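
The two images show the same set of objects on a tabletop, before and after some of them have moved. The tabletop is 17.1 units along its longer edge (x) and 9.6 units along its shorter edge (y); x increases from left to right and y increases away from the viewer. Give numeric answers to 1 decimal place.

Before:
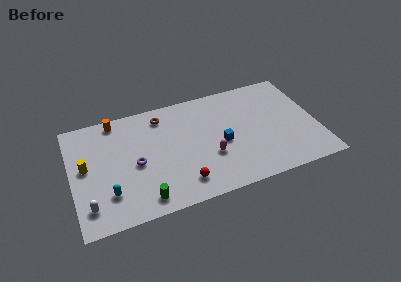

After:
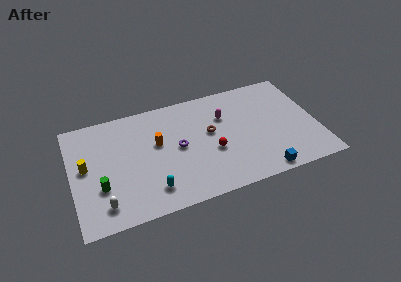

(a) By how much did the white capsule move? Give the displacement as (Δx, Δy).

(1.0, -0.2)

The white capsule started near (1.0, 1.9) and ended near (2.0, 1.7).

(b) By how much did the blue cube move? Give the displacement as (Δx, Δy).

(2.5, -3.4)

From the two frames, the blue cube sits at roughly (10.4, 4.3) before and (12.9, 0.9) after.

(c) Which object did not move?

the yellow cylinder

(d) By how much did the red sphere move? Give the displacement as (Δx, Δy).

(2.3, 2.0)

The red sphere was at about (7.4, 1.8) and moved to about (9.7, 3.8).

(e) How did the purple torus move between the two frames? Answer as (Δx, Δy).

(3.0, 0.5)

The purple torus was at about (4.4, 4.4) and moved to about (7.4, 4.9).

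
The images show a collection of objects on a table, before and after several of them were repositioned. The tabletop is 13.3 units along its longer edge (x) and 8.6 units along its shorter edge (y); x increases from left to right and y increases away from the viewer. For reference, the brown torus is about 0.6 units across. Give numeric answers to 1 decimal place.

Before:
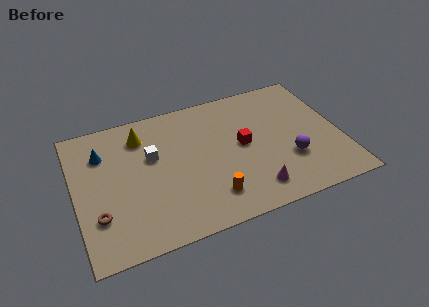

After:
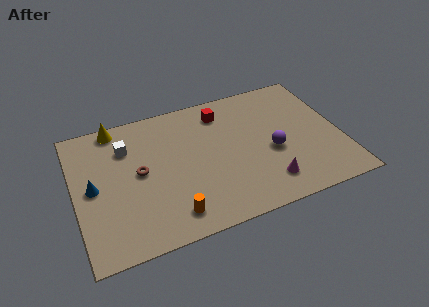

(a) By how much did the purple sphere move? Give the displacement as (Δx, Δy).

(-0.8, 0.8)

The purple sphere started near (10.6, 2.8) and ended near (9.8, 3.6).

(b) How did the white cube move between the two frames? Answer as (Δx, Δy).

(-1.2, 1.0)

The white cube started near (3.9, 5.3) and ended near (2.7, 6.3).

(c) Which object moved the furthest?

the brown torus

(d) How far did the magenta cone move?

0.7

From (8.6, 1.5) to (9.3, 1.7), the magenta cone covered √(0.7² + 0.2²) ≈ 0.7 units.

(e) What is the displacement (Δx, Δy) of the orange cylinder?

(-2.0, -0.4)

The orange cylinder started near (6.5, 1.8) and ended near (4.5, 1.4).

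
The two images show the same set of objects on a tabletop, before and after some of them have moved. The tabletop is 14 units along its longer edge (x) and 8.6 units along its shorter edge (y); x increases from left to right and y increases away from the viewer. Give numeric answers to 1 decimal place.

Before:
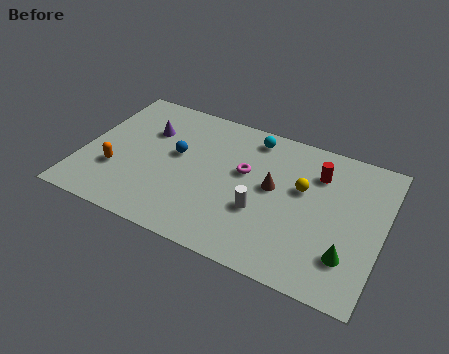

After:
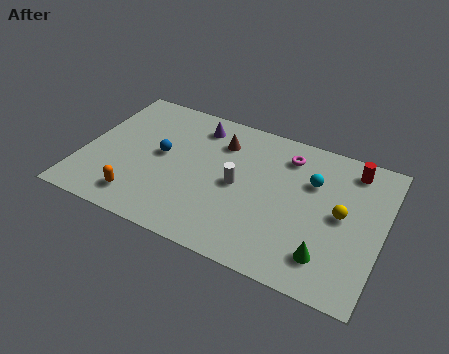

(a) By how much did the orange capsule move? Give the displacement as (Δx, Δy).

(1.3, -1.3)

The orange capsule started near (1.7, 2.8) and ended near (3.0, 1.5).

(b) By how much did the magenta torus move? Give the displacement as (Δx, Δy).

(1.8, 1.8)

From the two frames, the magenta torus sits at roughly (7.5, 5.1) before and (9.3, 6.9) after.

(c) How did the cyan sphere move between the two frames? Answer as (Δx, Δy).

(3.0, -1.6)

From the two frames, the cyan sphere sits at roughly (7.6, 7.4) before and (10.6, 5.8) after.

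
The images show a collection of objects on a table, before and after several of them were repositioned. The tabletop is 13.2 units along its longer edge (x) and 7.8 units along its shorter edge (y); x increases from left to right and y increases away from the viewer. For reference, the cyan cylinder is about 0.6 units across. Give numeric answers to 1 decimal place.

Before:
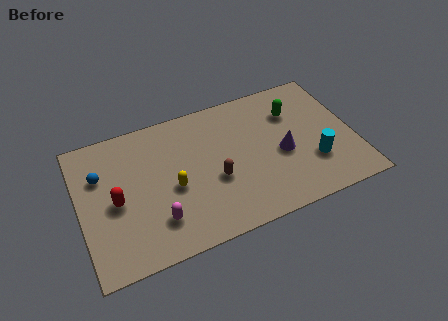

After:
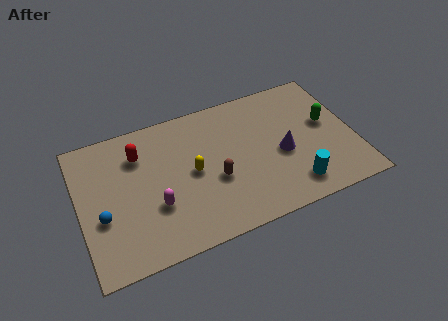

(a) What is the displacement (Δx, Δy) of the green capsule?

(1.5, -1.2)

From the two frames, the green capsule sits at roughly (10.5, 5.6) before and (12.0, 4.4) after.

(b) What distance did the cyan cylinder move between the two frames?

1.5

From (11.1, 2.4) to (10.0, 1.4), the cyan cylinder covered √(1.1² + 1.0²) ≈ 1.5 units.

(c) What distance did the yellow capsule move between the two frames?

1.1

The yellow capsule was near (4.4, 3.4) before and (5.4, 3.9) after, so it travelled √(1.0² + 0.5²) ≈ 1.1 units.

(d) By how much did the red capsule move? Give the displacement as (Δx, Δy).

(1.3, 2.2)

The red capsule started near (1.7, 3.6) and ended near (3.0, 5.8).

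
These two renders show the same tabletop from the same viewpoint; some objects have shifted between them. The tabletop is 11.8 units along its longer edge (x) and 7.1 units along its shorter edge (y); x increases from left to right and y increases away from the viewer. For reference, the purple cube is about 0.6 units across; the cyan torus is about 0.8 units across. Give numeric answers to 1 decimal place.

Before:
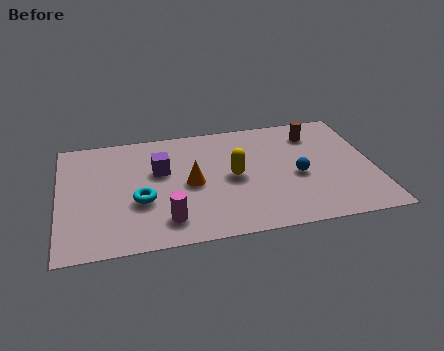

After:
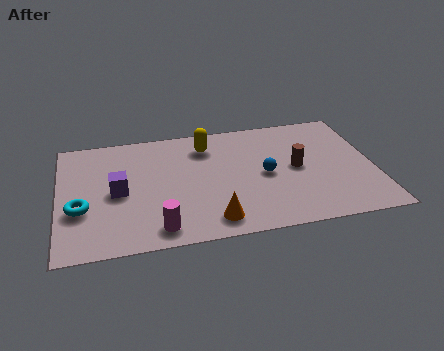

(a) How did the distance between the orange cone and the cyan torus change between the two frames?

+3.0

They were about 2.0 units apart before and 5.0 after — 3.0 units further apart.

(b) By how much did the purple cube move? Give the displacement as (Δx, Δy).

(-1.6, -1.0)

From the two frames, the purple cube sits at roughly (3.8, 4.4) before and (2.2, 3.4) after.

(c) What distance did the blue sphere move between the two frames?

1.2

The blue sphere was near (8.9, 3.1) before and (7.7, 3.4) after, so it travelled √(1.2² + 0.3²) ≈ 1.2 units.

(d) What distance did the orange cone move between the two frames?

2.4

The orange cone moved from about (4.9, 3.4) to (5.6, 1.1), a distance of √(0.7² + 2.3²) ≈ 2.4.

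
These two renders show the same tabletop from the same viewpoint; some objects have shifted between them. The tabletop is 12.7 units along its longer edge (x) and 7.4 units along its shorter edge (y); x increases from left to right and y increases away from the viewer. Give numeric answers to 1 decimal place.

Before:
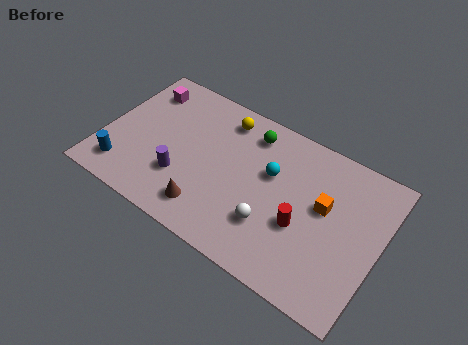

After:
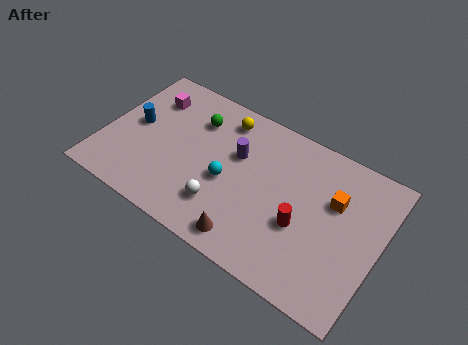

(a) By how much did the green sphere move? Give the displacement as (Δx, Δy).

(-2.5, -0.6)

From the two frames, the green sphere sits at roughly (6.4, 6.1) before and (3.9, 5.5) after.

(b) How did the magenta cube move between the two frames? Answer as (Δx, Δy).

(0.4, -0.3)

From the two frames, the magenta cube sits at roughly (1.3, 5.9) before and (1.7, 5.6) after.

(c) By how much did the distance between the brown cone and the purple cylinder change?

+2.2

The distance was about 1.7 in the first image and 3.9 in the second, so they moved 2.2 units further apart.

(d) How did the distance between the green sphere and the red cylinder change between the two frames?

+1.7

The distance was about 4.3 in the first image and 6.0 in the second, so they moved 1.7 units further apart.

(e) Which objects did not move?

the red cylinder and the yellow sphere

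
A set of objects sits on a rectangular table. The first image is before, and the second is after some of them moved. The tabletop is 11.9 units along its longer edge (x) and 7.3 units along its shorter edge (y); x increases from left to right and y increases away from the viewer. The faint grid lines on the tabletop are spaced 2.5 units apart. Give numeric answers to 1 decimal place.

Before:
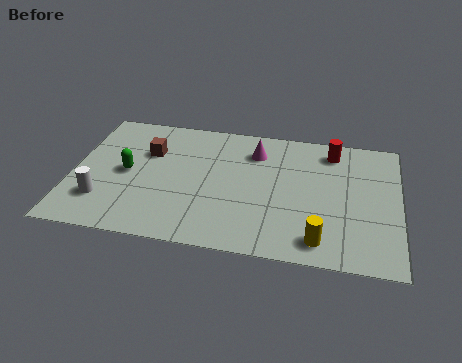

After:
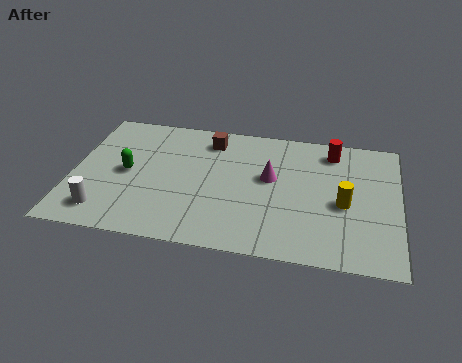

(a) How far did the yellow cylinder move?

2.2

The yellow cylinder was near (9.1, 1.1) before and (9.9, 3.2) after, so it travelled √(0.8² + 2.1²) ≈ 2.2 units.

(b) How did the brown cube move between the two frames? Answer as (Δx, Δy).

(2.2, 1.1)

The brown cube was at about (2.7, 4.9) and moved to about (4.9, 6.0).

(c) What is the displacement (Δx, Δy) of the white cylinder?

(0.1, -0.6)

From the two frames, the white cylinder sits at roughly (1.2, 1.9) before and (1.3, 1.3) after.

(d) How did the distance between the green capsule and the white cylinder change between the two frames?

+0.5

Before: roughly 1.9 units apart; after: 2.4. That's 0.5 units further apart.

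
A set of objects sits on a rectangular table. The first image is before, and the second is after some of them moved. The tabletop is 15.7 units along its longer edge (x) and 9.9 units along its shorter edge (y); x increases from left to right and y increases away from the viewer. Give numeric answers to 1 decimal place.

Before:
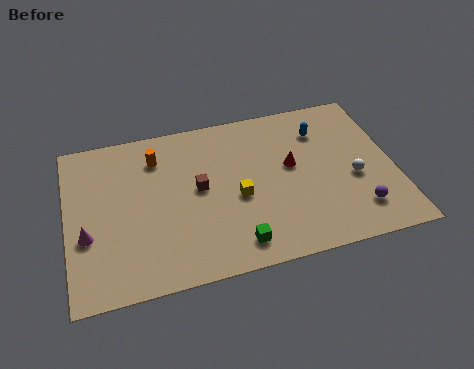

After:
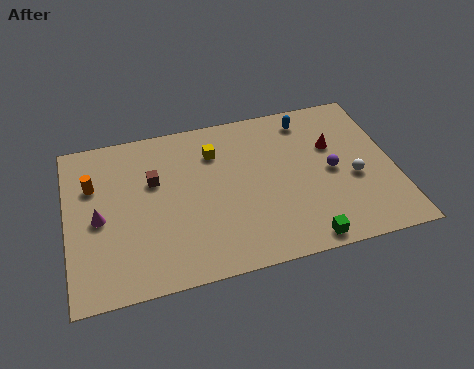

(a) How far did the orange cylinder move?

3.3

The orange cylinder moved from about (4.4, 7.7) to (1.3, 6.7), a distance of √(3.1² + 1.0²) ≈ 3.3.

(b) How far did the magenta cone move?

1.1

The magenta cone moved from about (0.9, 3.7) to (1.5, 4.6), a distance of √(0.6² + 0.9²) ≈ 1.1.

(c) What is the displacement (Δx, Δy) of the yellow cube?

(-0.9, 3.1)

From the two frames, the yellow cube sits at roughly (8.1, 4.3) before and (7.2, 7.4) after.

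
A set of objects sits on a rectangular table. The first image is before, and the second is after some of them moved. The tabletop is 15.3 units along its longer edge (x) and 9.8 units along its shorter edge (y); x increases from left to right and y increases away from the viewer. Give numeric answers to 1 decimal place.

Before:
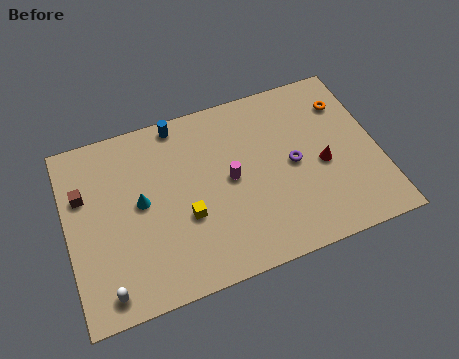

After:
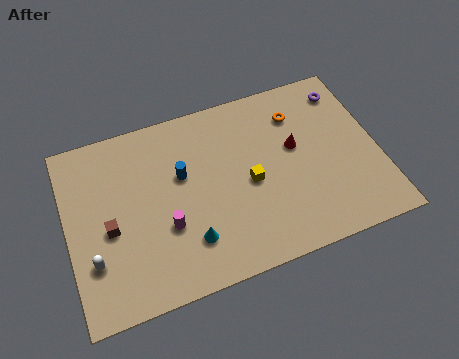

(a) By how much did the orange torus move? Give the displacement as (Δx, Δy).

(-2.4, 0.1)

From the two frames, the orange torus sits at roughly (14.0, 7.4) before and (11.6, 7.5) after.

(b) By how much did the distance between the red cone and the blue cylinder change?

-2.5

They were about 8.1 units apart before and 5.6 after — 2.5 units closer together.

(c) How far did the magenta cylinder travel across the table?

3.6

The magenta cylinder moved from about (8.0, 5.0) to (4.7, 3.5), a distance of √(3.3² + 1.5²) ≈ 3.6.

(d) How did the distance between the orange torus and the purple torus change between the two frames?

-1.3

Before: roughly 3.9 units apart; after: 2.6. That's 1.3 units closer together.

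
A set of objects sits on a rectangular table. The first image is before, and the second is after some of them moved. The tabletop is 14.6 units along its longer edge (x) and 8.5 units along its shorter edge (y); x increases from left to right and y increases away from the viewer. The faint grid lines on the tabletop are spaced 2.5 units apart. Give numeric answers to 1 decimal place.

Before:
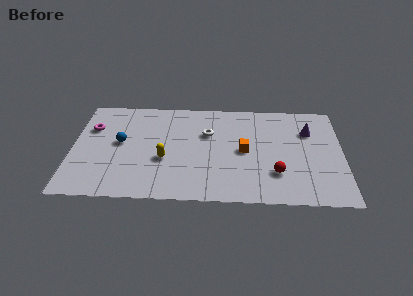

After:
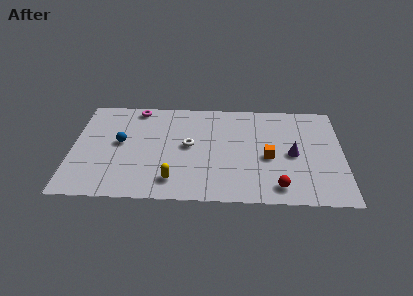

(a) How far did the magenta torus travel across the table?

3.0

The magenta torus moved from about (1.0, 5.8) to (3.4, 7.6), a distance of √(2.4² + 1.8²) ≈ 3.0.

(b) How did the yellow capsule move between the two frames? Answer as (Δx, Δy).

(0.5, -1.7)

The yellow capsule was at about (5.0, 3.3) and moved to about (5.5, 1.6).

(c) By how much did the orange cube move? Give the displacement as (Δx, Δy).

(1.3, -0.5)

From the two frames, the orange cube sits at roughly (9.3, 4.2) before and (10.6, 3.7) after.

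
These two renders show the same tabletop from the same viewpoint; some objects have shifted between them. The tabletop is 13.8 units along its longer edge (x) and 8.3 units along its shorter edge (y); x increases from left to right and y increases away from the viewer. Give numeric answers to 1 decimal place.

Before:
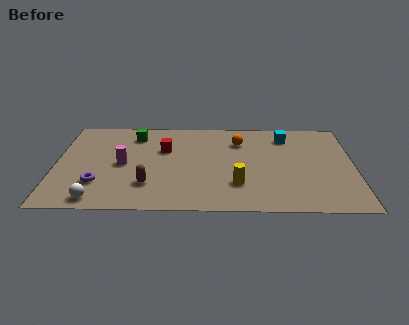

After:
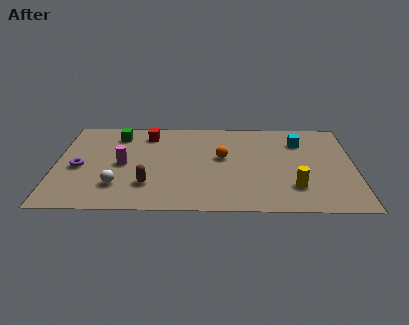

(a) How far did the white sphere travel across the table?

1.5

From (2.0, 0.9) to (2.9, 2.1), the white sphere covered √(0.9² + 1.2²) ≈ 1.5 units.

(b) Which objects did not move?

the magenta cylinder and the brown capsule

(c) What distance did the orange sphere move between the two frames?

1.7

From (8.5, 6.2) to (7.7, 4.7), the orange sphere covered √(0.8² + 1.5²) ≈ 1.7 units.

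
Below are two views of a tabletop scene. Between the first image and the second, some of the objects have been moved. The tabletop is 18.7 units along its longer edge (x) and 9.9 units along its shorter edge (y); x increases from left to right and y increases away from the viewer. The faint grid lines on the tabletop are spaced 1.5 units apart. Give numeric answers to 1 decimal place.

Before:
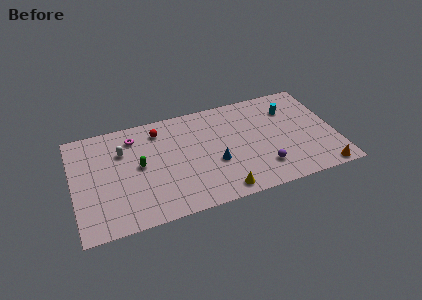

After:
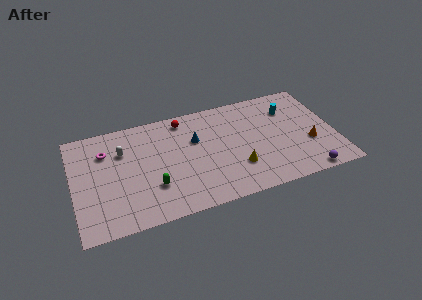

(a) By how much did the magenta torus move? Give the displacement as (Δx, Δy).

(-2.1, -0.8)

The magenta torus started near (4.5, 8.0) and ended near (2.4, 7.2).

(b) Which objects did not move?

the white capsule and the cyan cylinder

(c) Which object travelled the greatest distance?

the purple sphere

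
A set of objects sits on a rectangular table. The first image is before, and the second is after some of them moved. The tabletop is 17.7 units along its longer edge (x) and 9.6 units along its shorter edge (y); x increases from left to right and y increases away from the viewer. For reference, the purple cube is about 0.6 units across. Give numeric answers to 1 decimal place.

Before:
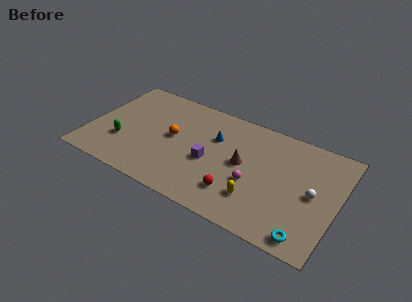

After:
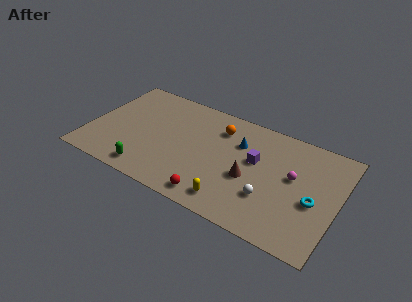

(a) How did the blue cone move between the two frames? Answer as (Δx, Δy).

(1.7, 0.3)

The blue cone was at about (8.8, 6.4) and moved to about (10.5, 6.7).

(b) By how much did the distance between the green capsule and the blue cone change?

+0.8

The distance was about 7.1 in the first image and 7.9 in the second, so they moved 0.8 units further apart.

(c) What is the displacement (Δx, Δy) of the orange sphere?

(3.1, 2.3)

The orange sphere started near (5.9, 5.1) and ended near (9.0, 7.4).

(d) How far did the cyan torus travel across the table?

3.0

From (16.0, 1.1) to (16.1, 4.1), the cyan torus covered √(0.1² + 3.0²) ≈ 3.0 units.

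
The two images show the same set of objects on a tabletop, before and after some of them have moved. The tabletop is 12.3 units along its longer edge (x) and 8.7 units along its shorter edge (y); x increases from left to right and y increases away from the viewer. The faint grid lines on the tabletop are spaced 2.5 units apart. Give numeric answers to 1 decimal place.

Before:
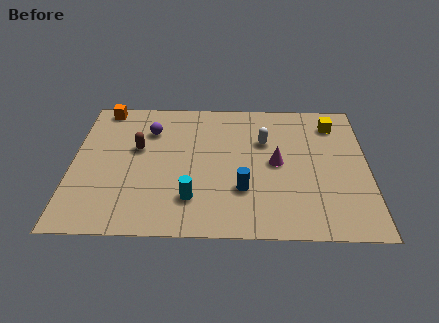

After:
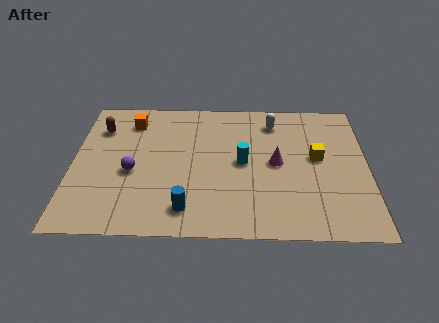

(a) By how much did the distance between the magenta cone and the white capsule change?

+1.2

Before: roughly 1.5 units apart; after: 2.7. That's 1.2 units further apart.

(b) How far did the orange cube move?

1.5

The orange cube moved from about (1.2, 7.9) to (2.4, 7.0), a distance of √(1.2² + 0.9²) ≈ 1.5.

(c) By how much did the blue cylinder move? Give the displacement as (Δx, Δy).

(-2.3, -1.2)

The blue cylinder was at about (7.1, 2.7) and moved to about (4.8, 1.5).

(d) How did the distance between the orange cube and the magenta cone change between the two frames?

-1.5

The distance was about 8.1 in the first image and 6.6 in the second, so they moved 1.5 units closer together.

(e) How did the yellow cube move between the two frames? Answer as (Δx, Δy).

(-0.7, -2.2)

The yellow cube was at about (10.9, 7.0) and moved to about (10.2, 4.8).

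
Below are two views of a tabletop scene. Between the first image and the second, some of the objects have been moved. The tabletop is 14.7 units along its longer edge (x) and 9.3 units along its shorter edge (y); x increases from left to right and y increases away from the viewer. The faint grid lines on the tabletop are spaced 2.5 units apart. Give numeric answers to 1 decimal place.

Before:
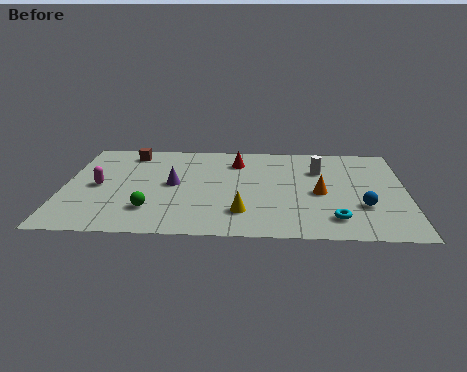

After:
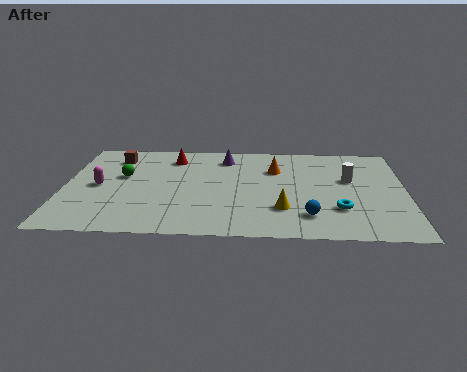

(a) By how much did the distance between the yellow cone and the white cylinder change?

-1.2

The distance was about 5.4 in the first image and 4.2 in the second, so they moved 1.2 units closer together.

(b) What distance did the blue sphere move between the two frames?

2.5

The blue sphere was near (12.8, 3.0) before and (10.5, 2.0) after, so it travelled √(2.3² + 1.0²) ≈ 2.5 units.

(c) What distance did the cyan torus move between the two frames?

0.9

From (11.6, 1.8) to (11.8, 2.7), the cyan torus covered √(0.2² + 0.9²) ≈ 0.9 units.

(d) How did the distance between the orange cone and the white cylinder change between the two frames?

+1.0

The distance was about 2.3 in the first image and 3.3 in the second, so they moved 1.0 units further apart.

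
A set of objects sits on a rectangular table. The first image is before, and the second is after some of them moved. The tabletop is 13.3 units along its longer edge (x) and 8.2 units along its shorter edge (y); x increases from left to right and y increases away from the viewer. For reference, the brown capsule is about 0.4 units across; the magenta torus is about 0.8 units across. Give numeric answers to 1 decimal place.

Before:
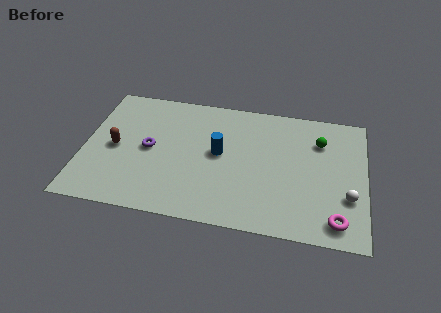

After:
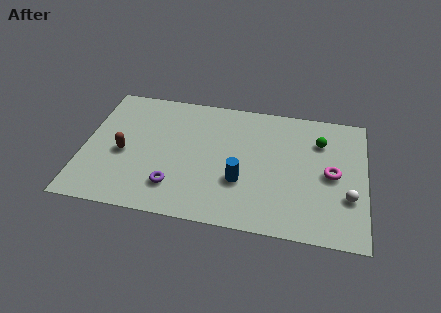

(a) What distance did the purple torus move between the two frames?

2.6

The purple torus moved from about (3.1, 4.1) to (4.4, 1.9), a distance of √(1.3² + 2.2²) ≈ 2.6.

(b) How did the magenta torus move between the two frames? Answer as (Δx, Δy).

(-0.3, 2.8)

The magenta torus was at about (12.0, 1.2) and moved to about (11.7, 4.0).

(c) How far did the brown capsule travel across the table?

0.5

From (1.5, 3.9) to (1.9, 3.6), the brown capsule covered √(0.4² + 0.3²) ≈ 0.5 units.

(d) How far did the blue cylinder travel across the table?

1.9

The blue cylinder moved from about (6.4, 4.4) to (7.5, 2.8), a distance of √(1.1² + 1.6²) ≈ 1.9.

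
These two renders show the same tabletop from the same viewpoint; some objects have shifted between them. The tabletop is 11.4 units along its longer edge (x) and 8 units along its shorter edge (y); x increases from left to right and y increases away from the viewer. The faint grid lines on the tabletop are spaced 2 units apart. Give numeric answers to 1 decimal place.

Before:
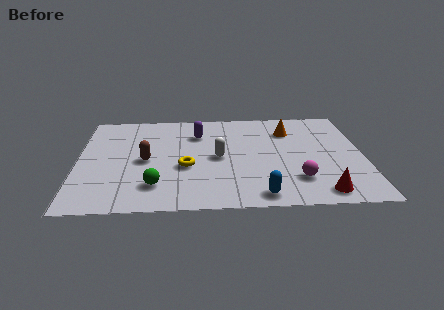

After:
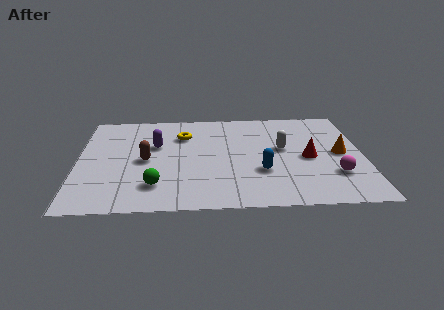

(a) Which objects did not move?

the brown capsule and the green sphere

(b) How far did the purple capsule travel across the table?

1.9

The purple capsule was near (4.8, 5.9) before and (3.1, 5.0) after, so it travelled √(1.7² + 0.9²) ≈ 1.9 units.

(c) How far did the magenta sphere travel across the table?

1.5

From (8.7, 2.0) to (10.2, 2.3), the magenta sphere covered √(1.5² + 0.3²) ≈ 1.5 units.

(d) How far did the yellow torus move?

2.6

From (4.3, 3.2) to (4.2, 5.8), the yellow torus covered √(0.1² + 2.6²) ≈ 2.6 units.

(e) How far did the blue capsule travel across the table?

1.8

The blue capsule moved from about (7.2, 0.9) to (7.3, 2.7), a distance of √(0.1² + 1.8²) ≈ 1.8.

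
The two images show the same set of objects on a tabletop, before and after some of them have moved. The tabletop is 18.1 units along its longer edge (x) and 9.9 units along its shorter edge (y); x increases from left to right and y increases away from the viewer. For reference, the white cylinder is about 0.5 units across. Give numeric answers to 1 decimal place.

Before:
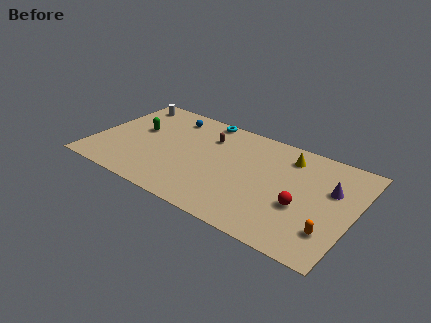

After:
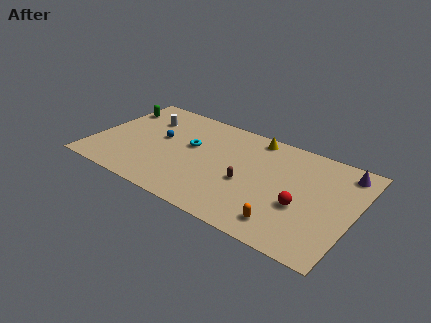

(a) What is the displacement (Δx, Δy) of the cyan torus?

(-0.4, -3.3)

The cyan torus was at about (7.0, 9.1) and moved to about (6.6, 5.8).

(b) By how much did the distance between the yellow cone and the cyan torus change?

-1.2

Before: roughly 6.3 units apart; after: 5.1. That's 1.2 units closer together.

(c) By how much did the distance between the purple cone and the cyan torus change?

+0.9

They were about 9.8 units apart before and 10.7 after — 0.9 units further apart.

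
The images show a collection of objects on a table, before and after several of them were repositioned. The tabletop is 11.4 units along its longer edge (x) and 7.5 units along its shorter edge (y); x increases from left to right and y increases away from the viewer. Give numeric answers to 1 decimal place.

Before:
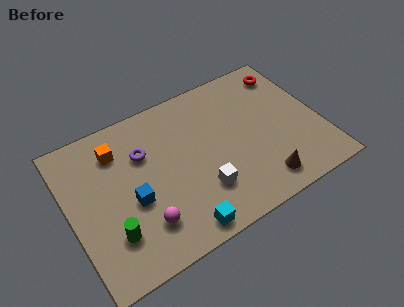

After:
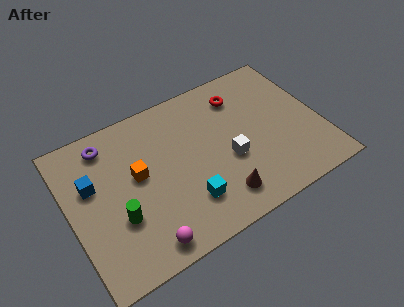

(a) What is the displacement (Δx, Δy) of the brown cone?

(-1.9, 0.2)

The brown cone started near (8.3, 1.2) and ended near (6.4, 1.4).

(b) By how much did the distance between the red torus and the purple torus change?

-0.9

The distance was about 7.0 in the first image and 6.1 in the second, so they moved 0.9 units closer together.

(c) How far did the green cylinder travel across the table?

0.7

The green cylinder moved from about (1.6, 2.0) to (2.0, 2.6), a distance of √(0.4² + 0.6²) ≈ 0.7.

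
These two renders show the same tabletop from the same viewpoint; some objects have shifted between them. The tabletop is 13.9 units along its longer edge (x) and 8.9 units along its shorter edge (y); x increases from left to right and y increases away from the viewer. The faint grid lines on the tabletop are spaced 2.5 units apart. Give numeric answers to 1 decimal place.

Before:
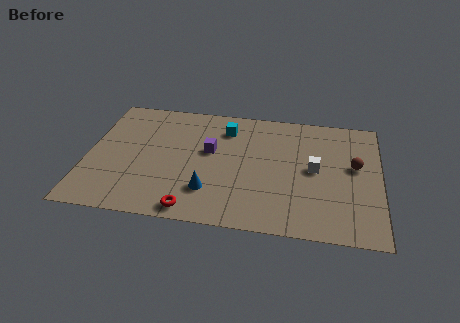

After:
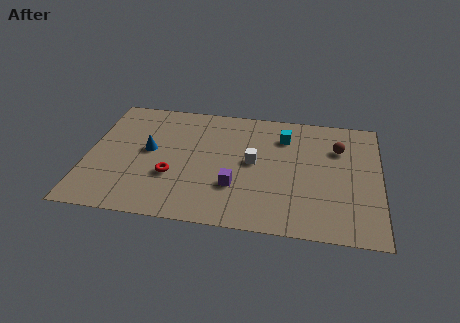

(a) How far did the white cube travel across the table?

2.9

The white cube was near (10.8, 4.6) before and (7.9, 4.7) after, so it travelled √(2.9² + 0.1²) ≈ 2.9 units.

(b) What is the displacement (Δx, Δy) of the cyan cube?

(2.8, -0.2)

The cyan cube was at about (6.5, 7.0) and moved to about (9.3, 6.8).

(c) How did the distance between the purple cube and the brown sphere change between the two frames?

-1.0

They were about 6.9 units apart before and 5.9 after — 1.0 units closer together.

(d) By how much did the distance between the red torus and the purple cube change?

-1.3

They were about 4.3 units apart before and 3.0 after — 1.3 units closer together.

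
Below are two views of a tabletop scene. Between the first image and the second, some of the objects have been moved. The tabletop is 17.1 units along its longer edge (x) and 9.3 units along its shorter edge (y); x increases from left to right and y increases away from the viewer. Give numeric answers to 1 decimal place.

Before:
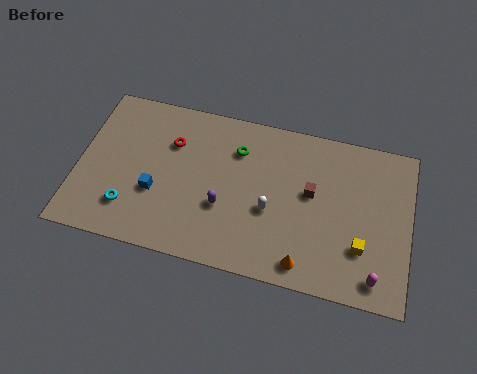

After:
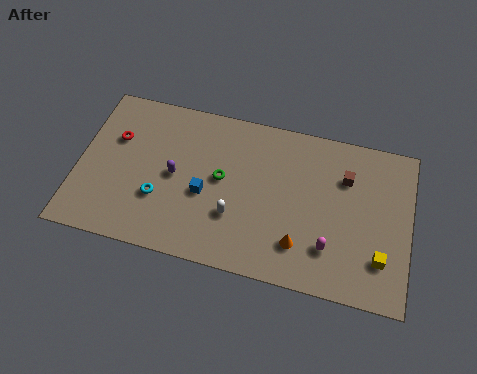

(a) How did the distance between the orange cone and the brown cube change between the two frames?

+0.8

The distance was about 4.1 in the first image and 4.9 in the second, so they moved 0.8 units further apart.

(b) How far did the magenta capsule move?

2.6

From (15.5, 1.3) to (13.1, 2.4), the magenta capsule covered √(2.4² + 1.1²) ≈ 2.6 units.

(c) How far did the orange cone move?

1.0

The orange cone was near (11.9, 1.2) before and (11.6, 2.2) after, so it travelled √(0.3² + 1.0²) ≈ 1.0 units.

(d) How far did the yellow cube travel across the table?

1.1

From (14.7, 2.8) to (15.7, 2.4), the yellow cube covered √(1.0² + 0.4²) ≈ 1.1 units.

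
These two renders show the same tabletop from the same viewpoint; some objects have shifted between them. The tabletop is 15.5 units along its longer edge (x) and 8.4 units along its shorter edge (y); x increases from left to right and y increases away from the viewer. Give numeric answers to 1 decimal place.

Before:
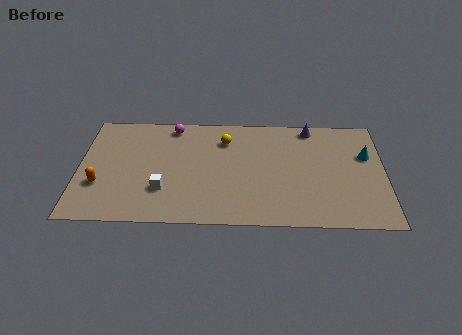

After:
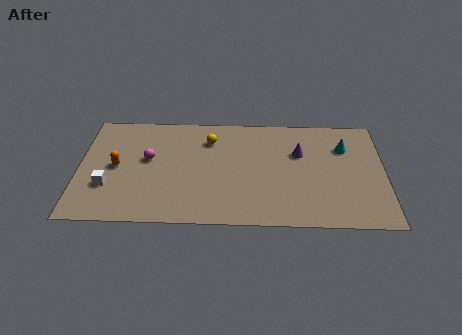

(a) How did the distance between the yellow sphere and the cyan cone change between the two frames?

-0.4

Before: roughly 7.3 units apart; after: 6.9. That's 0.4 units closer together.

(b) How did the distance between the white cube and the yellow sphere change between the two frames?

+1.3

Before: roughly 5.0 units apart; after: 6.3. That's 1.3 units further apart.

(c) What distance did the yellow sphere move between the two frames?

0.8

The yellow sphere moved from about (7.4, 6.4) to (6.6, 6.4), a distance of √(0.8² + 0.0²) ≈ 0.8.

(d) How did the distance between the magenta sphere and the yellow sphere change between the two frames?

+0.6

The distance was about 2.9 in the first image and 3.5 in the second, so they moved 0.6 units further apart.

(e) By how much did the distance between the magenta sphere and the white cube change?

-2.0

They were about 4.9 units apart before and 2.9 after — 2.0 units closer together.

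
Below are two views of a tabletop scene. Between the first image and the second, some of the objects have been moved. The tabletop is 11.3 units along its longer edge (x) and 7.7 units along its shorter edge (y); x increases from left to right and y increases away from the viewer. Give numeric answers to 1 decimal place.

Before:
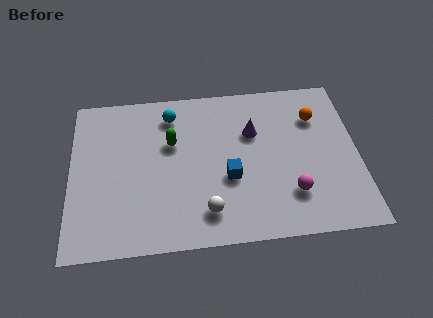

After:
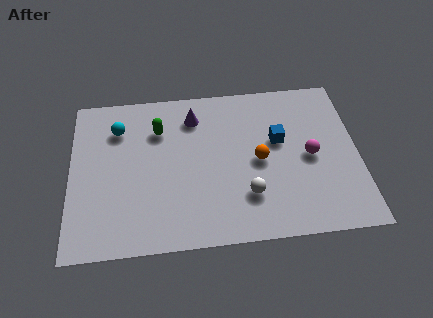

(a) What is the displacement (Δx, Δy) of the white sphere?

(1.6, 0.6)

The white sphere started near (5.3, 1.5) and ended near (6.9, 2.1).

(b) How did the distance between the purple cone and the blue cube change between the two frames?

+1.3

The distance was about 2.3 in the first image and 3.6 in the second, so they moved 1.3 units further apart.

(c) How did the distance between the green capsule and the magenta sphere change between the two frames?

+0.8

Before: roughly 5.4 units apart; after: 6.2. That's 0.8 units further apart.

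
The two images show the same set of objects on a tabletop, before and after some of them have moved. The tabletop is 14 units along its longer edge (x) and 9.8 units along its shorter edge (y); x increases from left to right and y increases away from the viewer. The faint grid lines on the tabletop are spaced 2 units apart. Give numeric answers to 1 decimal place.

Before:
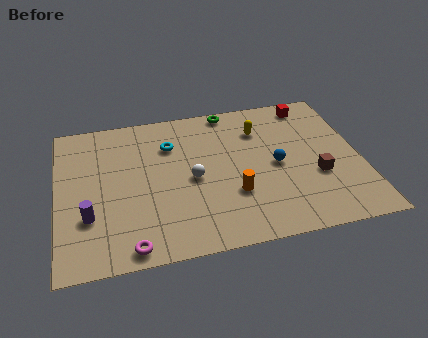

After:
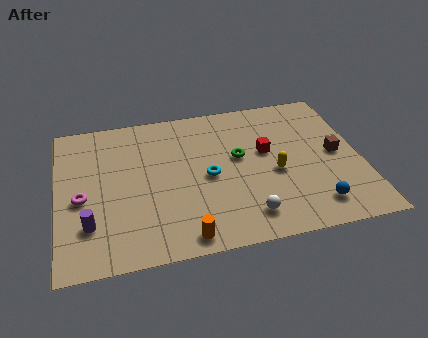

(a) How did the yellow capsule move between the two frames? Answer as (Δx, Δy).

(0.5, -3.1)

The yellow capsule started near (9.5, 7.3) and ended near (10.0, 4.2).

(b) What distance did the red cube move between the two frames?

3.7

From (12.0, 8.6) to (9.7, 5.7), the red cube covered √(2.3² + 2.9²) ≈ 3.7 units.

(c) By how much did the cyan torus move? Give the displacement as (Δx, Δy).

(1.6, -2.5)

The cyan torus started near (5.3, 7.1) and ended near (6.9, 4.6).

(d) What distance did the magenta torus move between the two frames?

4.0

The magenta torus moved from about (3.2, 0.9) to (1.1, 4.3), a distance of √(2.1² + 3.4²) ≈ 4.0.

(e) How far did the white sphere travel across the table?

3.7

The white sphere moved from about (6.2, 4.6) to (8.5, 1.7), a distance of √(2.3² + 2.9²) ≈ 3.7.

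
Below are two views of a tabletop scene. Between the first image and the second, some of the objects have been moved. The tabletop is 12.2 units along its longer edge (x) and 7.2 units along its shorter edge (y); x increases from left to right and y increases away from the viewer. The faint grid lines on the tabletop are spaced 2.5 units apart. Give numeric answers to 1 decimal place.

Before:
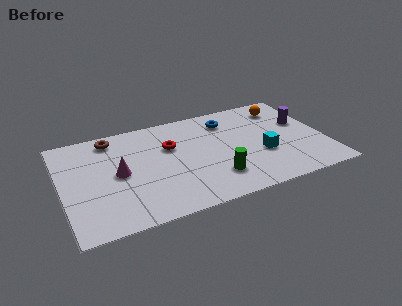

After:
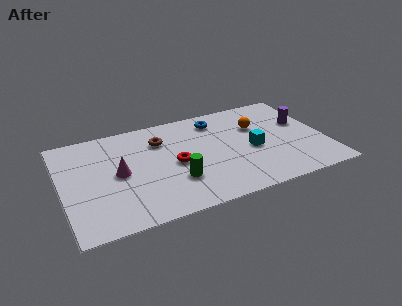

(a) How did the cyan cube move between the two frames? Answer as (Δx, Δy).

(-0.4, 0.5)

The cyan cube started near (9.2, 2.7) and ended near (8.8, 3.2).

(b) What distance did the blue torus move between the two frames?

0.5

The blue torus moved from about (7.9, 5.7) to (7.4, 5.9), a distance of √(0.5² + 0.2²) ≈ 0.5.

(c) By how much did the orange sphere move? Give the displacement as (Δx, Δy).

(-1.4, -1.0)

From the two frames, the orange sphere sits at roughly (10.6, 5.8) before and (9.2, 4.8) after.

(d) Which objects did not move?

the purple cylinder and the magenta cone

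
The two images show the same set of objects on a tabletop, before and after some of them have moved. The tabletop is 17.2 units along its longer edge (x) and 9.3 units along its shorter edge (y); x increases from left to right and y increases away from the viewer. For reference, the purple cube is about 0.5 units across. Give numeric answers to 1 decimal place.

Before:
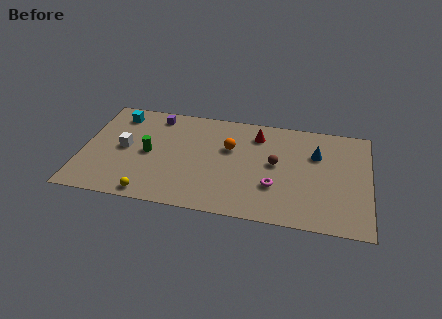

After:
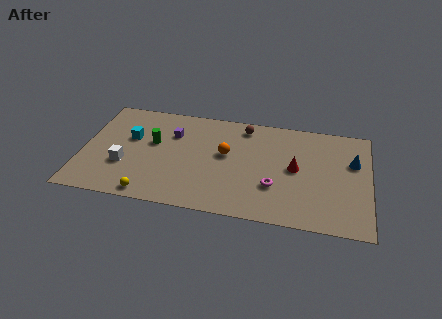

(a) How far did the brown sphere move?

3.6

From (11.6, 5.0) to (9.6, 8.0), the brown sphere covered √(2.0² + 3.0²) ≈ 3.6 units.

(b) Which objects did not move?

the yellow sphere and the magenta torus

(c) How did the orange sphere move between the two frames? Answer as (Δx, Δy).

(-0.2, -0.6)

From the two frames, the orange sphere sits at roughly (8.8, 5.9) before and (8.6, 5.3) after.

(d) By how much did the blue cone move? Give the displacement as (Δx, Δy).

(2.2, -0.3)

The blue cone started near (14.0, 6.3) and ended near (16.2, 6.0).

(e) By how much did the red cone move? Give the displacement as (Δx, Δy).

(2.4, -2.6)

From the two frames, the red cone sits at roughly (10.4, 7.4) before and (12.8, 4.8) after.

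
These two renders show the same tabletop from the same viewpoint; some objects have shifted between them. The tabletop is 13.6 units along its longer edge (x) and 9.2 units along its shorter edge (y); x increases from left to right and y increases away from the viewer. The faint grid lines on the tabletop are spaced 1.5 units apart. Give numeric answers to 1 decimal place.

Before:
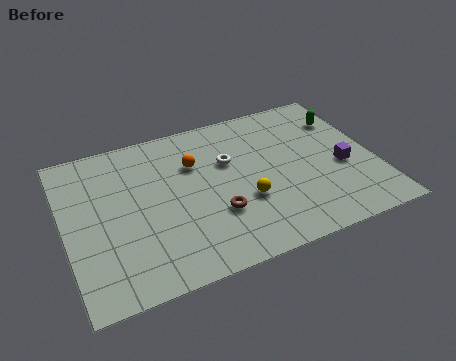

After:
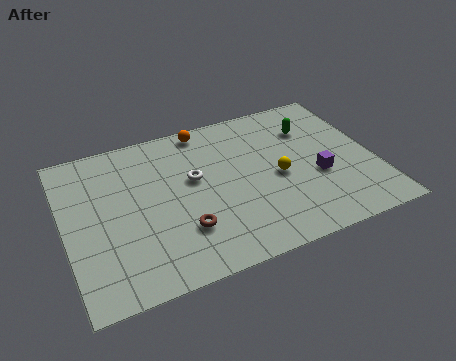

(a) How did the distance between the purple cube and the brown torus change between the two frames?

+0.4

The distance was about 5.8 in the first image and 6.2 in the second, so they moved 0.4 units further apart.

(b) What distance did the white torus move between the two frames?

1.7

The white torus moved from about (7.3, 5.9) to (5.7, 5.4), a distance of √(1.6² + 0.5²) ≈ 1.7.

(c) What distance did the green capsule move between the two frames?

1.5

The green capsule was near (12.6, 6.8) before and (11.1, 6.7) after, so it travelled √(1.5² + 0.1²) ≈ 1.5 units.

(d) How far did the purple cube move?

1.1

The purple cube was near (12.1, 3.8) before and (11.0, 3.6) after, so it travelled √(1.1² + 0.2²) ≈ 1.1 units.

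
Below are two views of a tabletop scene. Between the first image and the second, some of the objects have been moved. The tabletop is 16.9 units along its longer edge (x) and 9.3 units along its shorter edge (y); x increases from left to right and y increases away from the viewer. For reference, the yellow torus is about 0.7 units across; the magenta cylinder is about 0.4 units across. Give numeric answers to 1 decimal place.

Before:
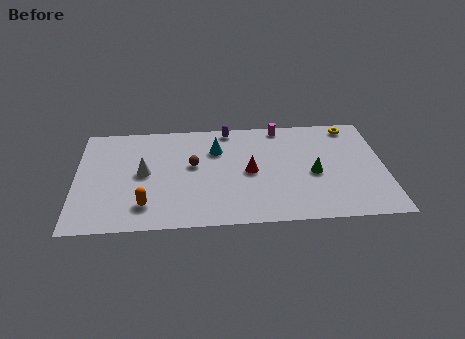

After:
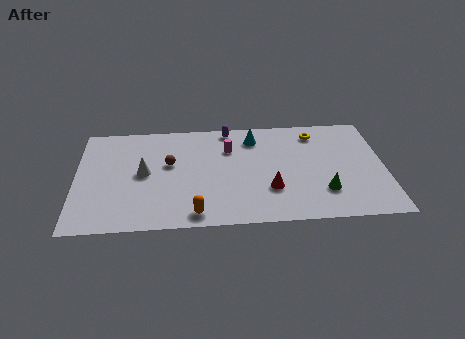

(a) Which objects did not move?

the white cone and the purple capsule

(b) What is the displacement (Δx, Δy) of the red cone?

(1.1, -1.6)

The red cone was at about (9.5, 4.5) and moved to about (10.6, 2.9).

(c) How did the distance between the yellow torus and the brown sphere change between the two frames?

-0.9

The distance was about 9.3 in the first image and 8.4 in the second, so they moved 0.9 units closer together.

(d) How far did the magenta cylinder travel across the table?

3.4

The magenta cylinder moved from about (11.3, 8.4) to (8.4, 6.6), a distance of √(2.9² + 1.8²) ≈ 3.4.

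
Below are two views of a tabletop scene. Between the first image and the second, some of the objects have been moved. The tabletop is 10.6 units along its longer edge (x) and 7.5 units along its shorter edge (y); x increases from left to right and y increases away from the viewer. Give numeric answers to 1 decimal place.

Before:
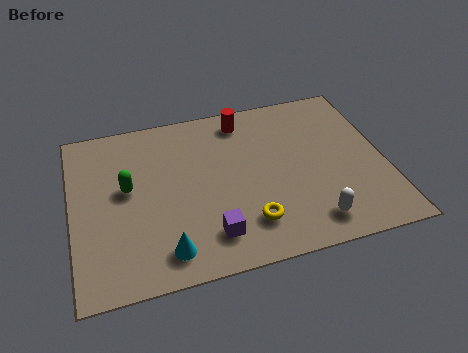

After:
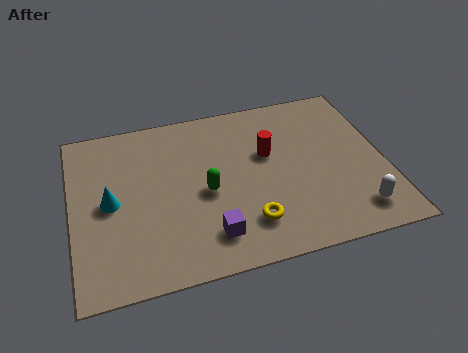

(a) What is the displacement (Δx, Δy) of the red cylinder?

(0.7, -1.8)

The red cylinder started near (6.0, 6.4) and ended near (6.7, 4.6).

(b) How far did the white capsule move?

1.5

The white capsule was near (7.9, 1.2) before and (9.4, 1.3) after, so it travelled √(1.5² + 0.1²) ≈ 1.5 units.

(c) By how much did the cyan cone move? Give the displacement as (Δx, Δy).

(-1.7, 2.5)

The cyan cone was at about (3.0, 1.2) and moved to about (1.3, 3.7).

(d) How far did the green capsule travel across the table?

2.7

From (1.9, 4.2) to (4.5, 3.4), the green capsule covered √(2.6² + 0.8²) ≈ 2.7 units.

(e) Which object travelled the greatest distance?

the cyan cone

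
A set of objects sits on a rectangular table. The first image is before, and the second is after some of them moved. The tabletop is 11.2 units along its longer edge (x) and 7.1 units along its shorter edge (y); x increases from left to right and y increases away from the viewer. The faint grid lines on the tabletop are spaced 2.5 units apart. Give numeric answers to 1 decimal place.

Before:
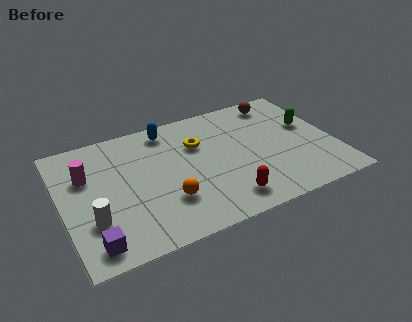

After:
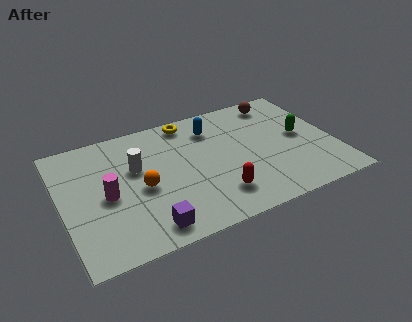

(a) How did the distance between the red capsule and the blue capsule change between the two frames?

-1.3

The distance was about 5.2 in the first image and 3.9 in the second, so they moved 1.3 units closer together.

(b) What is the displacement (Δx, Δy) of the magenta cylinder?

(0.7, -1.4)

From the two frames, the magenta cylinder sits at roughly (1.1, 4.7) before and (1.8, 3.3) after.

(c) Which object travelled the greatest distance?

the white cylinder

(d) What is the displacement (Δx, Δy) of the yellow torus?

(-0.2, 1.5)

From the two frames, the yellow torus sits at roughly (5.7, 4.8) before and (5.5, 6.3) after.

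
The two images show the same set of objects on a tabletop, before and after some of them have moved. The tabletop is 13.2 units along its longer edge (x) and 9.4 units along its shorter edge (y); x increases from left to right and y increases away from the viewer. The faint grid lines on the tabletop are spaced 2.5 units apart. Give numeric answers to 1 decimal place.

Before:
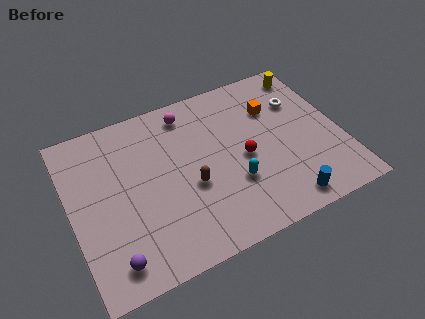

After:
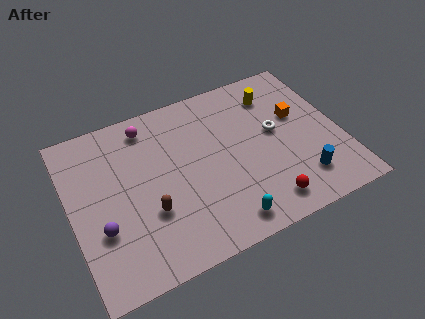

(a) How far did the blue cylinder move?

1.3

The blue cylinder moved from about (9.9, 1.1) to (10.9, 2.0), a distance of √(1.0² + 0.9²) ≈ 1.3.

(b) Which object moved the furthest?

the red sphere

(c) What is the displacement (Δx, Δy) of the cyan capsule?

(-0.7, -1.9)

From the two frames, the cyan capsule sits at roughly (7.7, 3.1) before and (7.0, 1.2) after.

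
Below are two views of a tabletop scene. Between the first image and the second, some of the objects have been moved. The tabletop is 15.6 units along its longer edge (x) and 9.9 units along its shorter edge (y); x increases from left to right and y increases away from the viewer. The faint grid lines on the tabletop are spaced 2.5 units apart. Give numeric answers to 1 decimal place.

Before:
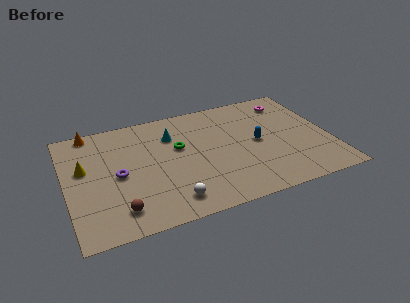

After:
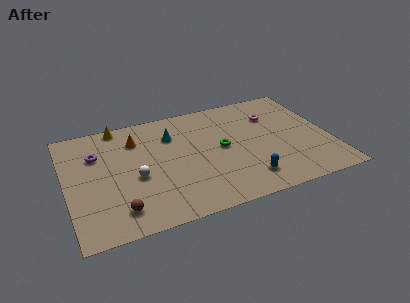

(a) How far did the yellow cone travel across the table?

3.9

The yellow cone was near (1.1, 5.9) before and (3.4, 9.1) after, so it travelled √(2.3² + 3.2²) ≈ 3.9 units.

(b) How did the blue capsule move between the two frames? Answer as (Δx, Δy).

(-1.0, -3.0)

The blue capsule started near (11.3, 4.9) and ended near (10.3, 1.9).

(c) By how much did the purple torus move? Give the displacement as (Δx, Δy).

(-1.1, 2.2)

From the two frames, the purple torus sits at roughly (3.0, 4.7) before and (1.9, 6.9) after.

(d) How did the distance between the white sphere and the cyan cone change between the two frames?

-1.8

The distance was about 5.6 in the first image and 3.8 in the second, so they moved 1.8 units closer together.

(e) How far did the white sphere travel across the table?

3.2

The white sphere was near (5.8, 1.6) before and (4.0, 4.2) after, so it travelled √(1.8² + 2.6²) ≈ 3.2 units.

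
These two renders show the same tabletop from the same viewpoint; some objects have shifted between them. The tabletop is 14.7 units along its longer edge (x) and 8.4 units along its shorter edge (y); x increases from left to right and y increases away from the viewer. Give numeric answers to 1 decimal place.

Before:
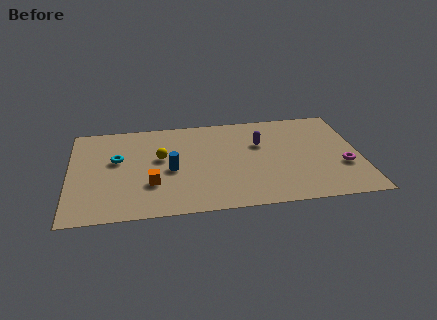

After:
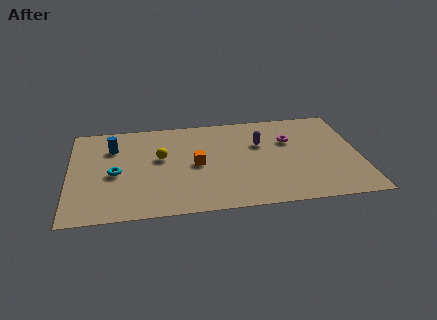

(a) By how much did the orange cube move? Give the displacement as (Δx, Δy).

(2.3, 1.4)

The orange cube was at about (4.1, 2.7) and moved to about (6.4, 4.1).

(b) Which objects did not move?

the yellow sphere and the purple capsule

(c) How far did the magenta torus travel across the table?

3.7

From (13.8, 3.0) to (11.2, 5.6), the magenta torus covered √(2.6² + 2.6²) ≈ 3.7 units.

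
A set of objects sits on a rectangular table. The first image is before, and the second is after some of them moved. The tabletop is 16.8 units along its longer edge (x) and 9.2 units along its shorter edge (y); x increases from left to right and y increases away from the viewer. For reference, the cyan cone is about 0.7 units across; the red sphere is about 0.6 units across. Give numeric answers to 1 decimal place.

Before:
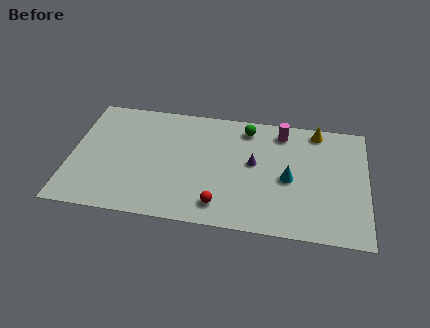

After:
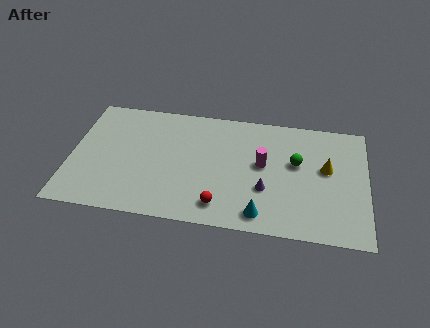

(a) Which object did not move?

the red sphere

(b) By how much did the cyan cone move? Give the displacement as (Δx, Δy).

(-1.5, -2.9)

The cyan cone was at about (12.4, 4.2) and moved to about (10.9, 1.3).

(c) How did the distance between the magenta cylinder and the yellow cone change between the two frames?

+1.6

The distance was about 2.0 in the first image and 3.6 in the second, so they moved 1.6 units further apart.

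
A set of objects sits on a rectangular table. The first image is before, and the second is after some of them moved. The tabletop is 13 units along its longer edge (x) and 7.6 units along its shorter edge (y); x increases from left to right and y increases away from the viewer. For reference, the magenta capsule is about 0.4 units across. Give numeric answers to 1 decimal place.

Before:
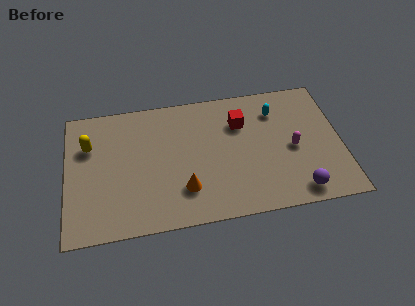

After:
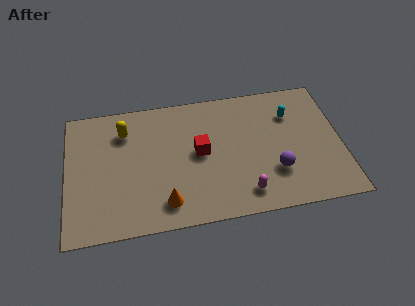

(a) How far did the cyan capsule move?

0.8

From (10.0, 5.8) to (10.7, 5.5), the cyan capsule covered √(0.7² + 0.3²) ≈ 0.8 units.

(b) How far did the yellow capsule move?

1.8

The yellow capsule moved from about (1.1, 5.2) to (2.8, 5.8), a distance of √(1.7² + 0.6²) ≈ 1.8.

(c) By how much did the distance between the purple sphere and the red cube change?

-1.2

They were about 5.1 units apart before and 3.9 after — 1.2 units closer together.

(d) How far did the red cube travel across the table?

2.4

The red cube moved from about (8.3, 5.4) to (6.3, 4.0), a distance of √(2.0² + 1.4²) ≈ 2.4.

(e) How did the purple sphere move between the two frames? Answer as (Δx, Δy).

(-1.0, 1.3)

The purple sphere started near (10.8, 1.0) and ended near (9.8, 2.3).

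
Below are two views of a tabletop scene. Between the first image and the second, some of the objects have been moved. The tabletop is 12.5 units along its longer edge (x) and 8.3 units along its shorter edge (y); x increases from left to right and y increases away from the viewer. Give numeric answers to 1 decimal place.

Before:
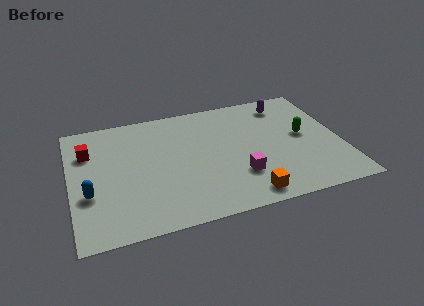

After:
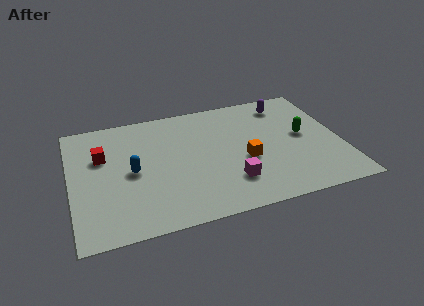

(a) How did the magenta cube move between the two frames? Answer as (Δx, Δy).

(-0.4, -0.3)

The magenta cube was at about (7.6, 2.4) and moved to about (7.2, 2.1).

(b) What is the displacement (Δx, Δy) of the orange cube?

(0.2, 2.4)

The orange cube started near (7.8, 1.0) and ended near (8.0, 3.4).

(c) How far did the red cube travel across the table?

0.8

The red cube moved from about (0.9, 5.9) to (1.5, 5.4), a distance of √(0.6² + 0.5²) ≈ 0.8.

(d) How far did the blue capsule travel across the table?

2.2

The blue capsule was near (0.8, 3.0) before and (2.8, 4.0) after, so it travelled √(2.0² + 1.0²) ≈ 2.2 units.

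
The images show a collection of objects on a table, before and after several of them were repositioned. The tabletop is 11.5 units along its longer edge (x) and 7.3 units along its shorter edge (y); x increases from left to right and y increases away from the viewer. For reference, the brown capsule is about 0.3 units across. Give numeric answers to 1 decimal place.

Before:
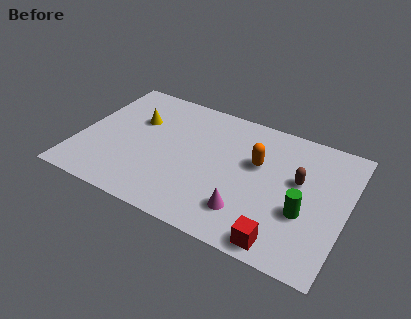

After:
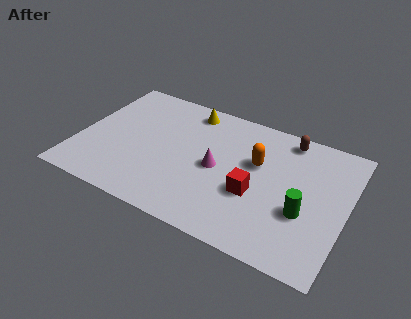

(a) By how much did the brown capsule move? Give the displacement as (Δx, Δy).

(-0.7, 2.1)

From the two frames, the brown capsule sits at roughly (9.4, 4.3) before and (8.7, 6.4) after.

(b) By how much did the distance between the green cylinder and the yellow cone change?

-1.3

They were about 7.8 units apart before and 6.5 after — 1.3 units closer together.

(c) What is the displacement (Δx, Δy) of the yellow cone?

(2.1, 1.5)

From the two frames, the yellow cone sits at roughly (2.3, 4.8) before and (4.4, 6.3) after.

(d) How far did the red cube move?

2.4

The red cube moved from about (9.1, 0.8) to (7.7, 2.8), a distance of √(1.4² + 2.0²) ≈ 2.4.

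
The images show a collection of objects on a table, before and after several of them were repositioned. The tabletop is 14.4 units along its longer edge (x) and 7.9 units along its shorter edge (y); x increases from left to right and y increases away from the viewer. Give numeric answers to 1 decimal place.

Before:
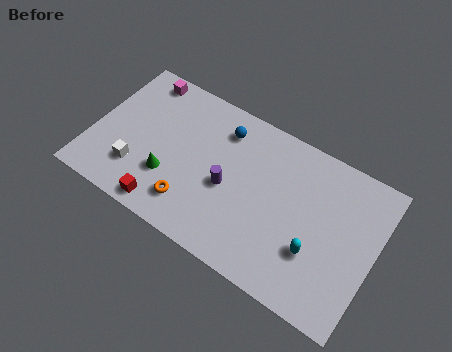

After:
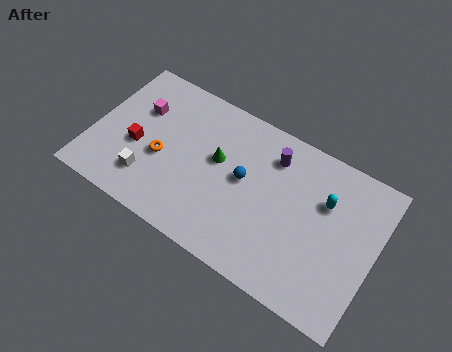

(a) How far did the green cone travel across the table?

3.0

From (4.1, 2.5) to (6.3, 4.6), the green cone covered √(2.2² + 2.1²) ≈ 3.0 units.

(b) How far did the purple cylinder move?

3.3

The purple cylinder moved from about (7.0, 3.5) to (8.9, 6.2), a distance of √(1.9² + 2.7²) ≈ 3.3.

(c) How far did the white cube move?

0.6

The white cube was near (2.5, 2.1) before and (3.1, 1.9) after, so it travelled √(0.6² + 0.2²) ≈ 0.6 units.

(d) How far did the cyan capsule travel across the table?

2.7

The cyan capsule was near (11.6, 2.6) before and (11.7, 5.3) after, so it travelled √(0.1² + 2.7²) ≈ 2.7 units.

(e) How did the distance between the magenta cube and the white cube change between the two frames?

-1.4

The distance was about 4.9 in the first image and 3.5 in the second, so they moved 1.4 units closer together.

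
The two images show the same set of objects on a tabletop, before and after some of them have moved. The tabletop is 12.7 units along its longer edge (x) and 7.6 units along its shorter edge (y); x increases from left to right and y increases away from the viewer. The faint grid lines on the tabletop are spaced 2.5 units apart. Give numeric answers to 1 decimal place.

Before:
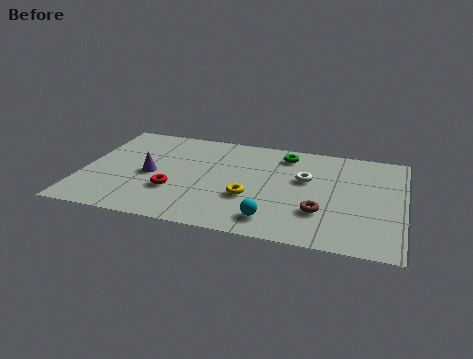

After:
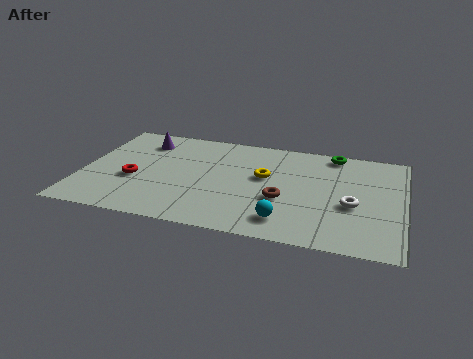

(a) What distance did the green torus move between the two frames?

2.0

The green torus moved from about (7.9, 6.3) to (9.8, 6.8), a distance of √(1.9² + 0.5²) ≈ 2.0.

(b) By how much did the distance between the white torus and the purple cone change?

+2.8

They were about 6.2 units apart before and 9.0 after — 2.8 units further apart.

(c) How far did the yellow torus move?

1.8

The yellow torus was near (6.7, 2.7) before and (7.2, 4.4) after, so it travelled √(0.5² + 1.7²) ≈ 1.8 units.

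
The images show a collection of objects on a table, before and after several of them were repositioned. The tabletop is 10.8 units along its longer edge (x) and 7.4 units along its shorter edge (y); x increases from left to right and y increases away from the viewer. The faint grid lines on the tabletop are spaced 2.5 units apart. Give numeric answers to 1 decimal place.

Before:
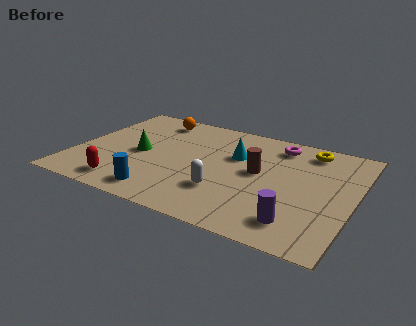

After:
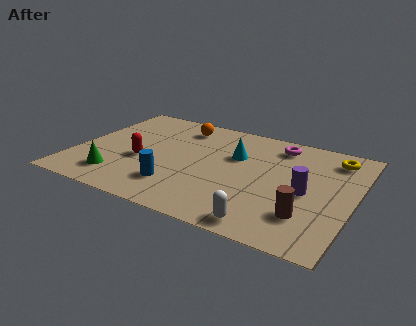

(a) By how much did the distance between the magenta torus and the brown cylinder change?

+2.3

Before: roughly 2.3 units apart; after: 4.6. That's 2.3 units further apart.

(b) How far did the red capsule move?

1.9

The red capsule was near (2.3, 1.1) before and (2.6, 3.0) after, so it travelled √(0.3² + 1.9²) ≈ 1.9 units.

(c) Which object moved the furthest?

the brown cylinder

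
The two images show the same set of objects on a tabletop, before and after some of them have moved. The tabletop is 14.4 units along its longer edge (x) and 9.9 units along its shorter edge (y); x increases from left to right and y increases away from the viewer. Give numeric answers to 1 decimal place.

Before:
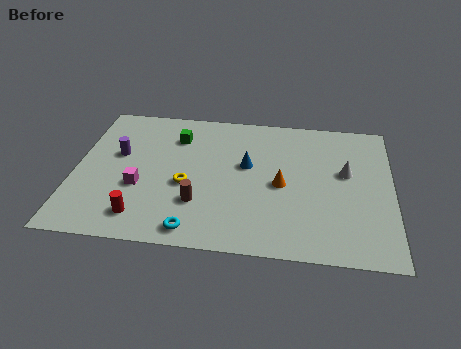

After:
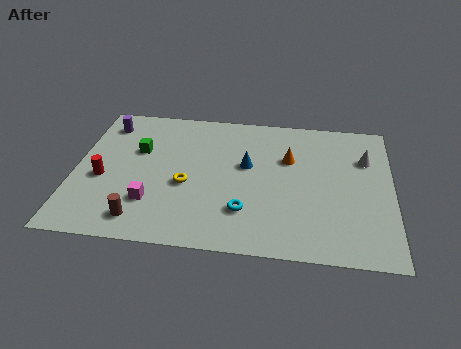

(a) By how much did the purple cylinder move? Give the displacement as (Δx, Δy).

(-0.7, 2.2)

From the two frames, the purple cylinder sits at roughly (1.9, 5.9) before and (1.2, 8.1) after.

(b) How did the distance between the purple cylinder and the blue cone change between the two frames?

+1.1

The distance was about 5.9 in the first image and 7.0 in the second, so they moved 1.1 units further apart.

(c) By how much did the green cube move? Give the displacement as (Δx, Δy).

(-1.7, -1.2)

From the two frames, the green cube sits at roughly (4.5, 7.5) before and (2.8, 6.3) after.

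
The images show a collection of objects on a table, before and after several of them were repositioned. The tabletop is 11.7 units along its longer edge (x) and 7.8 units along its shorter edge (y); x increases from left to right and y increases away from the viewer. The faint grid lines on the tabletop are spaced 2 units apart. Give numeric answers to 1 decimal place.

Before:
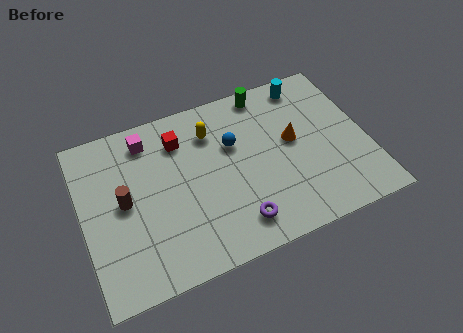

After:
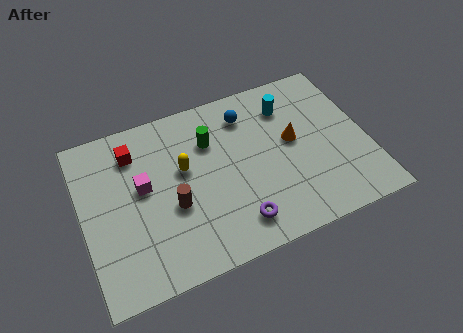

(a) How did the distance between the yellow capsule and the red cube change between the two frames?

+1.1

They were about 1.3 units apart before and 2.4 after — 1.1 units further apart.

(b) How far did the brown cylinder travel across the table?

2.1

From (1.7, 4.0) to (3.6, 3.1), the brown cylinder covered √(1.9² + 0.9²) ≈ 2.1 units.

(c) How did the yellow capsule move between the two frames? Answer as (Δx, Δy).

(-1.3, -1.3)

The yellow capsule was at about (5.5, 5.9) and moved to about (4.2, 4.6).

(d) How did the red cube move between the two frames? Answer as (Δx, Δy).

(-1.9, 0.1)

The red cube started near (4.2, 6.0) and ended near (2.3, 6.1).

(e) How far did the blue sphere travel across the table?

1.4

From (6.3, 5.0) to (7.0, 6.2), the blue sphere covered √(0.7² + 1.2²) ≈ 1.4 units.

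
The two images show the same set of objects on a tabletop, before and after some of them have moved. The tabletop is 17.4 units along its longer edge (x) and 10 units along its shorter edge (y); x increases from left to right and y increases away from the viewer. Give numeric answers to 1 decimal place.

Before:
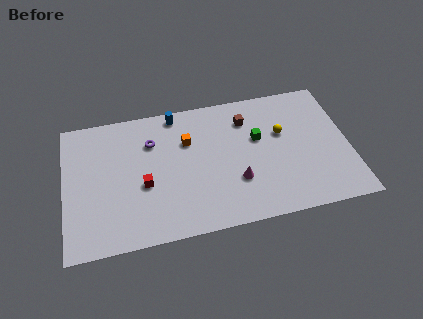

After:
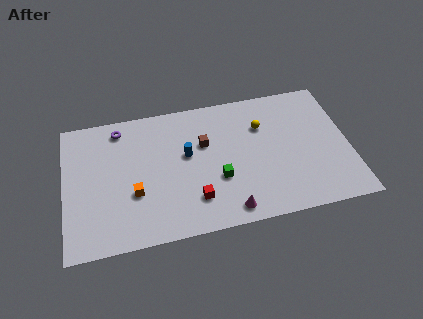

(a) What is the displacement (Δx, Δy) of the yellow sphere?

(-1.2, 0.8)

The yellow sphere started near (13.4, 6.2) and ended near (12.2, 7.0).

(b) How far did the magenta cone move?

2.1

The magenta cone moved from about (10.4, 3.2) to (9.8, 1.2), a distance of √(0.6² + 2.0²) ≈ 2.1.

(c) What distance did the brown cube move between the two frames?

3.0

From (11.3, 7.7) to (8.6, 6.4), the brown cube covered √(2.7² + 1.3²) ≈ 3.0 units.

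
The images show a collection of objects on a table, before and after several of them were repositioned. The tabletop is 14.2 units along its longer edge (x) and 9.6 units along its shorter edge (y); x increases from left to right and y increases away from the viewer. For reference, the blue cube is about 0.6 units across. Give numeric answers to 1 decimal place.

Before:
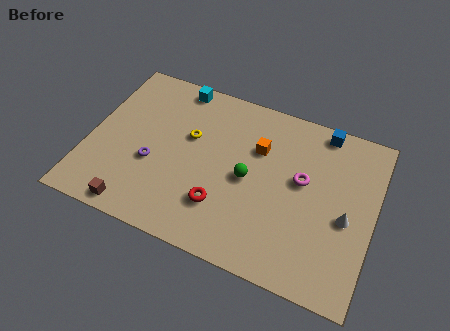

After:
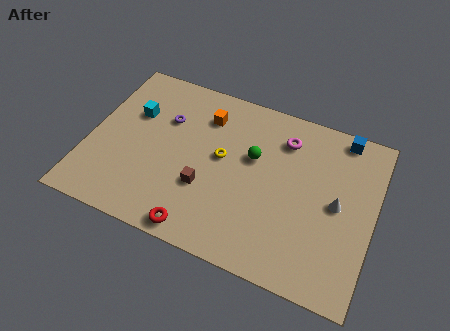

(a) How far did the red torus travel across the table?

1.9

The red torus was near (6.9, 2.6) before and (6.0, 0.9) after, so it travelled √(0.9² + 1.7²) ≈ 1.9 units.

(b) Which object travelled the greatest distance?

the brown cube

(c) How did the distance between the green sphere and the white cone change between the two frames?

-0.5

The distance was about 4.9 in the first image and 4.4 in the second, so they moved 0.5 units closer together.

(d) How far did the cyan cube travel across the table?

3.1

The cyan cube was near (3.9, 8.7) before and (2.0, 6.3) after, so it travelled √(1.9² + 2.4²) ≈ 3.1 units.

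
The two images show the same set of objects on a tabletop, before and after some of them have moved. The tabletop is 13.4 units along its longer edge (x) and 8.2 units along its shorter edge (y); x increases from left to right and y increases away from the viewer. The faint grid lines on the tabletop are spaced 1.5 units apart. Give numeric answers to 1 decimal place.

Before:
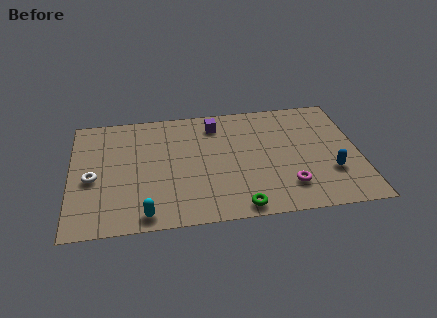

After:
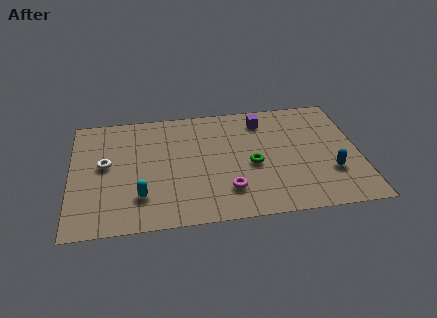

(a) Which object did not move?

the blue capsule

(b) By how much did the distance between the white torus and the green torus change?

-0.4

Before: roughly 7.3 units apart; after: 6.9. That's 0.4 units closer together.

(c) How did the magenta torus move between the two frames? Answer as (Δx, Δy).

(-2.8, 0.1)

From the two frames, the magenta torus sits at roughly (10.0, 1.9) before and (7.2, 2.0) after.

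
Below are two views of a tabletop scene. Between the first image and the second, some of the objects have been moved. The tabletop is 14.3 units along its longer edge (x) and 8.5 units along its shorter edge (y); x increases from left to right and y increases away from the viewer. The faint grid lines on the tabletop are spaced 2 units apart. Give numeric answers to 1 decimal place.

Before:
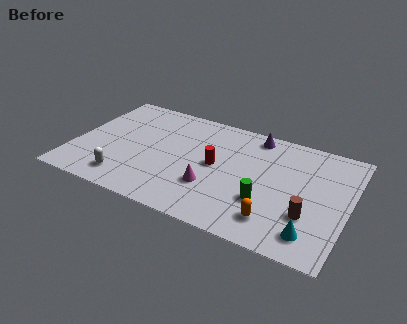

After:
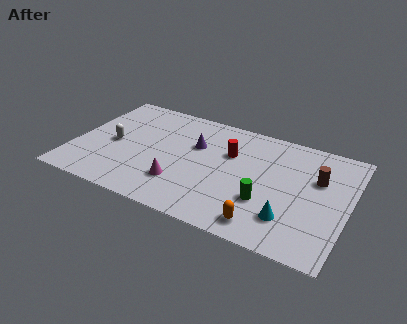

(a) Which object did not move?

the green cylinder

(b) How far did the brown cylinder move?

2.8

The brown cylinder moved from about (12.4, 2.7) to (12.6, 5.5), a distance of √(0.2² + 2.8²) ≈ 2.8.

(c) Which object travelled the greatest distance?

the purple cone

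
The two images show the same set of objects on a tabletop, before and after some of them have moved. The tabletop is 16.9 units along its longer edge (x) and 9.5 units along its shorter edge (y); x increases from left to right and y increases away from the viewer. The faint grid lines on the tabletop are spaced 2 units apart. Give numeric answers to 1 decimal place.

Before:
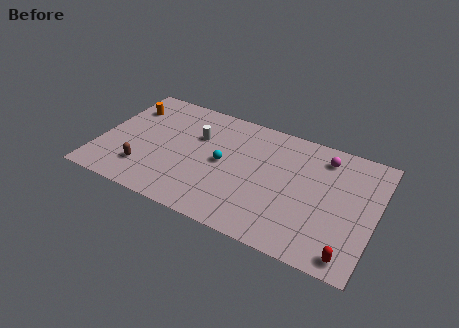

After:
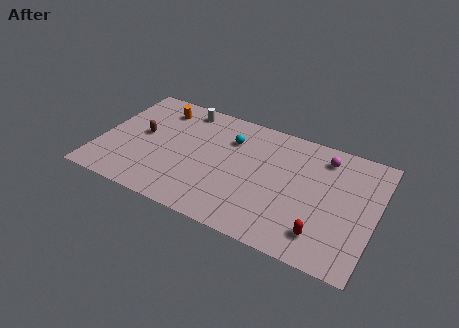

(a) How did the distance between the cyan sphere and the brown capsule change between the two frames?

+0.4

The distance was about 5.2 in the first image and 5.6 in the second, so they moved 0.4 units further apart.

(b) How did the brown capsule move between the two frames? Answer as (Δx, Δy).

(-0.5, 2.8)

From the two frames, the brown capsule sits at roughly (3.0, 2.3) before and (2.5, 5.1) after.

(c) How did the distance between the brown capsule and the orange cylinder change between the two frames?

-2.4

They were about 5.1 units apart before and 2.7 after — 2.4 units closer together.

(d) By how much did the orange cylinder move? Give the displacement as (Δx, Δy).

(1.9, 0.6)

The orange cylinder was at about (1.3, 7.1) and moved to about (3.2, 7.7).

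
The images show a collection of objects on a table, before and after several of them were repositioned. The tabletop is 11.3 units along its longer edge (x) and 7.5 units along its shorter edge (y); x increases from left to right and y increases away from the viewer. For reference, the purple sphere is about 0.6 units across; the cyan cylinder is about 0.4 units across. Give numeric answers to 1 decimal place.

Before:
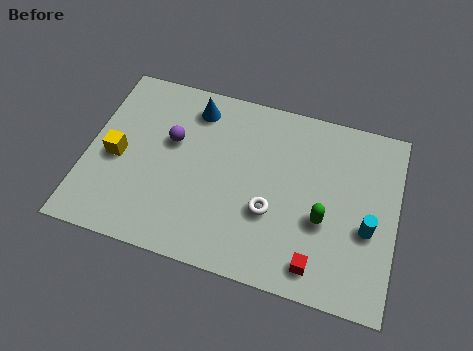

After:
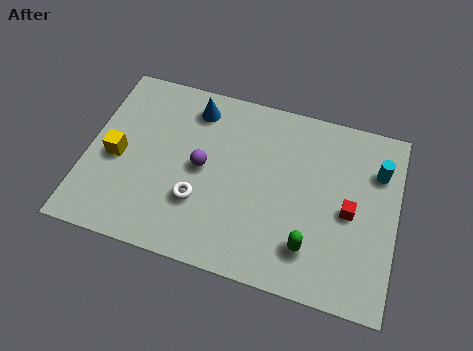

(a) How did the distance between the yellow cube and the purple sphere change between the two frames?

+0.9

They were about 2.2 units apart before and 3.1 after — 0.9 units further apart.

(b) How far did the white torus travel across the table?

2.6

The white torus moved from about (6.8, 2.7) to (4.2, 2.4), a distance of √(2.6² + 0.3²) ≈ 2.6.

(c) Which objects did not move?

the yellow cube and the blue cone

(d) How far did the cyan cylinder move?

2.4

From (10.3, 3.0) to (10.5, 5.4), the cyan cylinder covered √(0.2² + 2.4²) ≈ 2.4 units.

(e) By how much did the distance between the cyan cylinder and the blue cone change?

-0.5

They were about 7.3 units apart before and 6.8 after — 0.5 units closer together.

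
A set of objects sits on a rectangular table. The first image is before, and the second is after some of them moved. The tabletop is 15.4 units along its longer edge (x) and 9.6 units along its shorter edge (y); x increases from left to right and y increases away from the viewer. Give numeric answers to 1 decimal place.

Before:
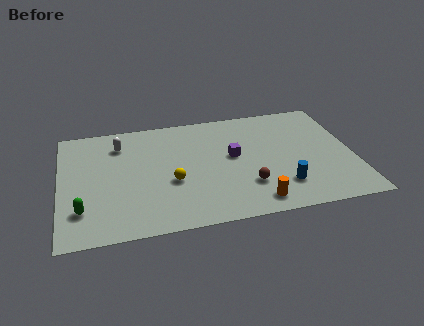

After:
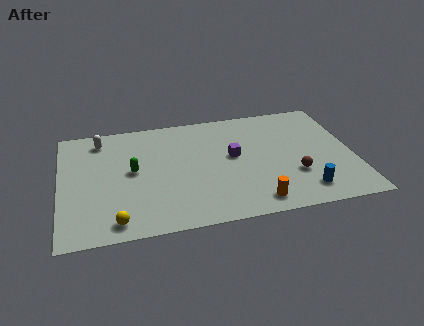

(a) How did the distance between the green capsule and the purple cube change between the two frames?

-3.2

They were about 8.5 units apart before and 5.3 after — 3.2 units closer together.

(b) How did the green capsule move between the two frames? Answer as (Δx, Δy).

(2.7, 2.7)

From the two frames, the green capsule sits at roughly (1.1, 2.4) before and (3.8, 5.1) after.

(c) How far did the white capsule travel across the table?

1.2

The white capsule moved from about (3.2, 7.5) to (2.2, 8.1), a distance of √(1.0² + 0.6²) ≈ 1.2.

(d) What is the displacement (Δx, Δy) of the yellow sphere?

(-3.0, -2.6)

From the two frames, the yellow sphere sits at roughly (5.8, 3.8) before and (2.8, 1.2) after.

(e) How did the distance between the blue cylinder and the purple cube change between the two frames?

+1.2

Before: roughly 3.8 units apart; after: 5.0. That's 1.2 units further apart.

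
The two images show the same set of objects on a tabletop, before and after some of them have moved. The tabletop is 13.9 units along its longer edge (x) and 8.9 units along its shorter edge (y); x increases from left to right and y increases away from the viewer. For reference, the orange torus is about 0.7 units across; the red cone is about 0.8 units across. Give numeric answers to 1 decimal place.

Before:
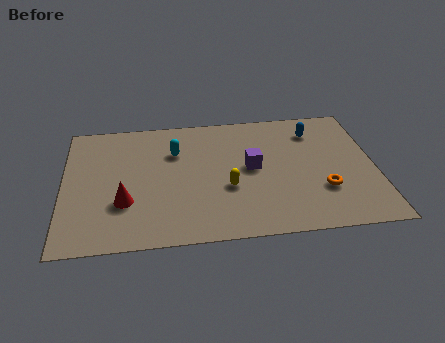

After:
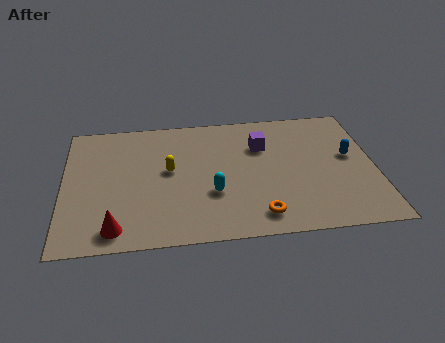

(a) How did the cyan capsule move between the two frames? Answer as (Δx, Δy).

(1.6, -3.1)

The cyan capsule started near (5.0, 6.2) and ended near (6.6, 3.1).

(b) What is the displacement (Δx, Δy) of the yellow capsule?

(-2.6, 1.5)

The yellow capsule was at about (7.3, 3.4) and moved to about (4.7, 4.9).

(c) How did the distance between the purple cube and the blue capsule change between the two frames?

+0.4

They were about 3.7 units apart before and 4.1 after — 0.4 units further apart.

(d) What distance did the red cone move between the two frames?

1.7

From (2.7, 2.9) to (2.3, 1.2), the red cone covered √(0.4² + 1.7²) ≈ 1.7 units.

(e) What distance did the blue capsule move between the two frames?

2.5

The blue capsule was near (11.3, 7.0) before and (12.8, 5.0) after, so it travelled √(1.5² + 2.0²) ≈ 2.5 units.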